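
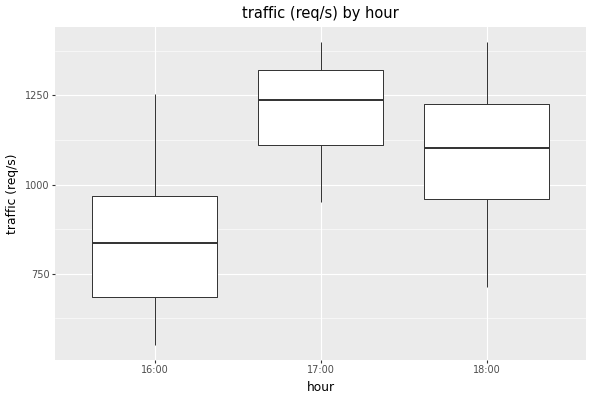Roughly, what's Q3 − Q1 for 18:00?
≈ 300

Q3 ≈ 1250, Q1 ≈ 950; IQR ≈ 300.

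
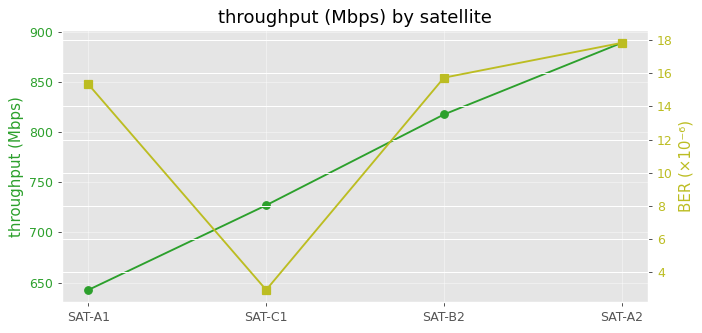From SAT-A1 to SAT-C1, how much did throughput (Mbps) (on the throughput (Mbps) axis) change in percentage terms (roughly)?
SAT-A1 ≈ 650, SAT-C1 ≈ 725; (725 − 650) / 650 ≈ +11.5%.

≈ +11.5%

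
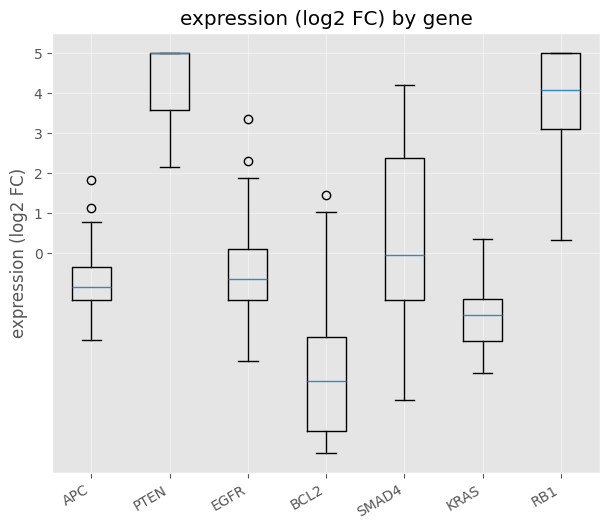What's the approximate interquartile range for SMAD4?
≈ 3

Q3 ≈ 2, Q1 ≈ -1; IQR ≈ 3.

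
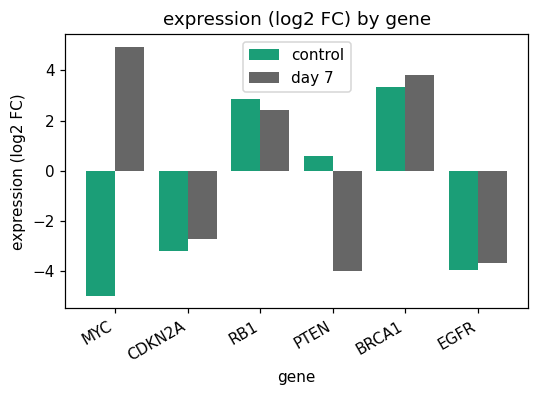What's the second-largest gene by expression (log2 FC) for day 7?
Top 3 for day 7: MYC ≈ 5, BRCA1 ≈ 4, RB1 ≈ 2.

BRCA1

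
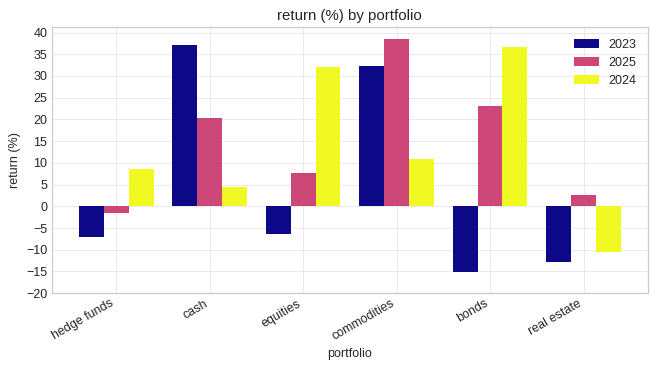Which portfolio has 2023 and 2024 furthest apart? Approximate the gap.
bonds: 2023 ≈ -15, 2024 ≈ 35 → gap ≈ 50. Next-largest (equities) is only ≈ 35.

bonds, ≈ 50 %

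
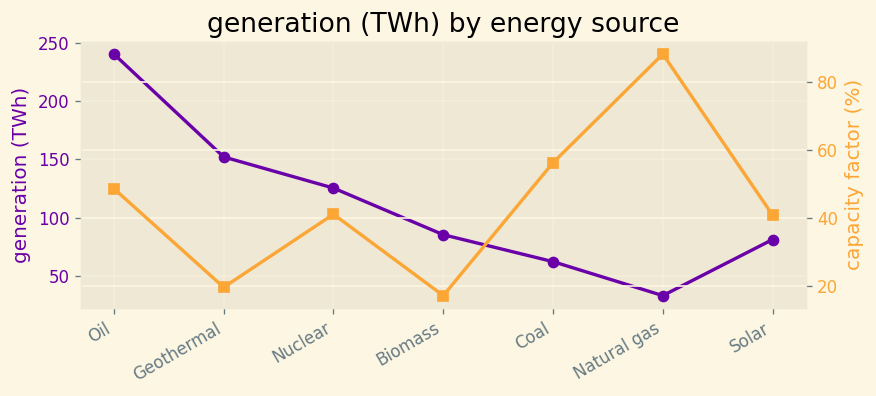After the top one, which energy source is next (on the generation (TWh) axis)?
Top 3 (on the generation (TWh) axis): Oil ≈ 240, Geothermal ≈ 160, Nuclear ≈ 120.

Geothermal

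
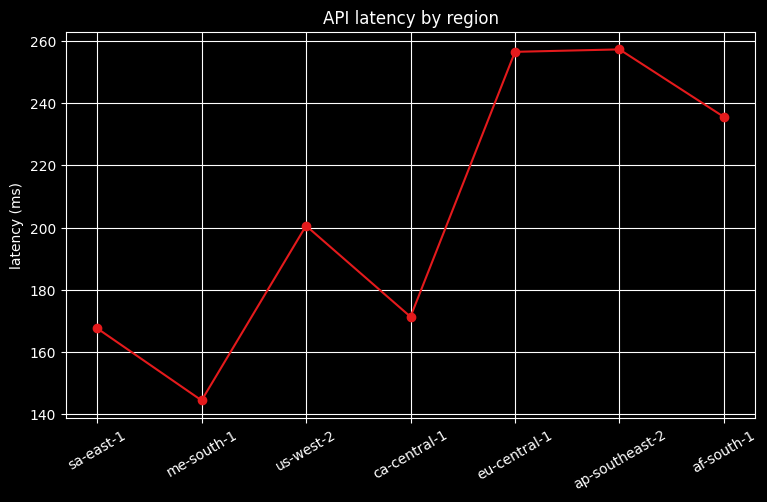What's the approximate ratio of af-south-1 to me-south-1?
af-south-1 ≈ 240, me-south-1 ≈ 140; 240/140 ≈ 1.71.

≈ 1.71×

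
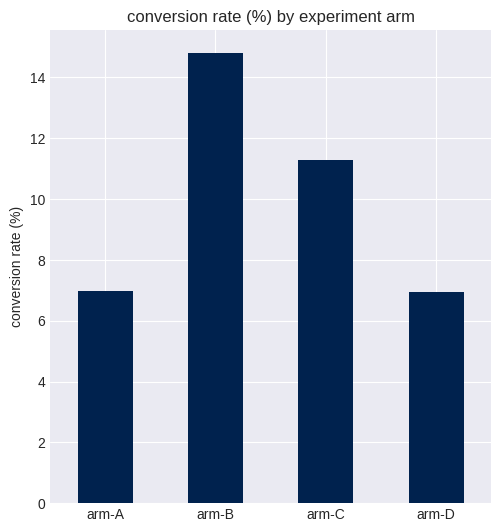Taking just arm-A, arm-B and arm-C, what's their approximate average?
(6 + 14 + 12) / 3 ≈ 11.

≈ 11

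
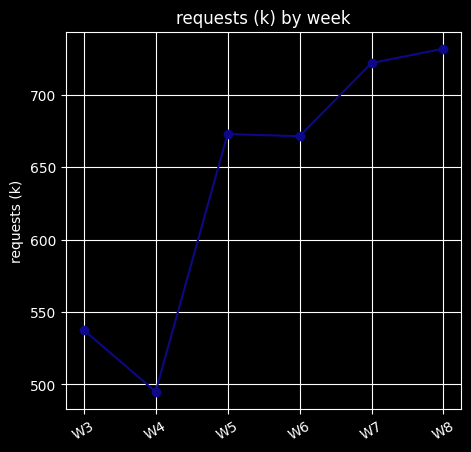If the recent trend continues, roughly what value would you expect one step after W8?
≈ 770

Last three: 680, 720, 740 → slope ≈ 30/step → next ≈ 770.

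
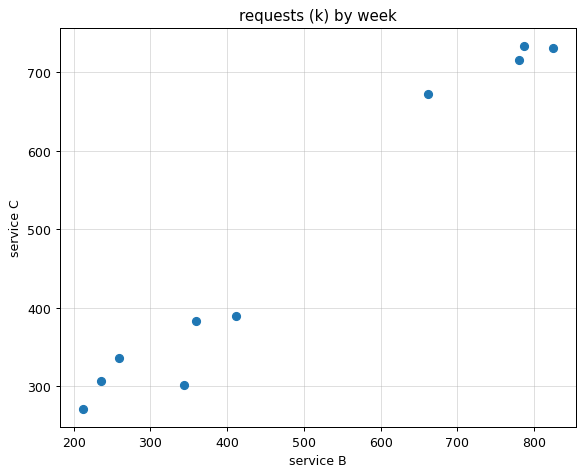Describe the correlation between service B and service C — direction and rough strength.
positive, strong

Points are positively correlated; strong (|r| ≈ 1.0).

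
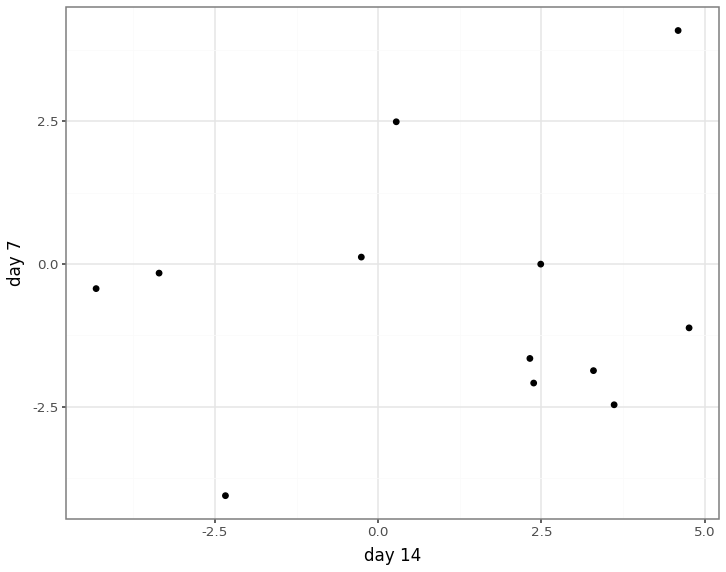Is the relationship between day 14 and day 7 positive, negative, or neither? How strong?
no clear correlation

Points are roughly uncorrelated; weak (|r| ≈ 0.1).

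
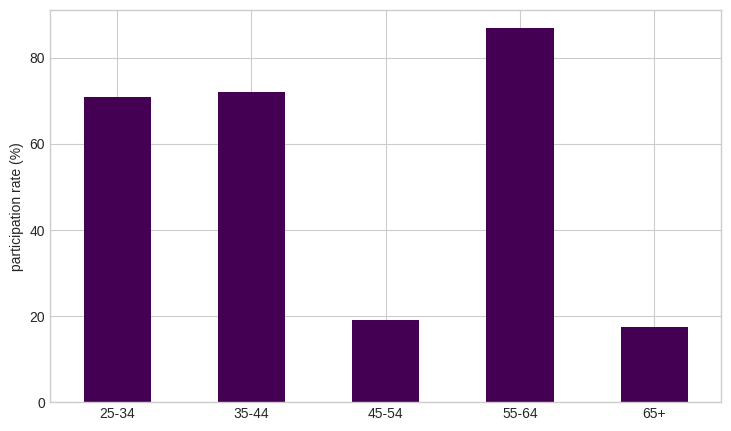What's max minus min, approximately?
≈ 70

Max 55-64 ≈ 90, min 65+ ≈ 20; range ≈ 70.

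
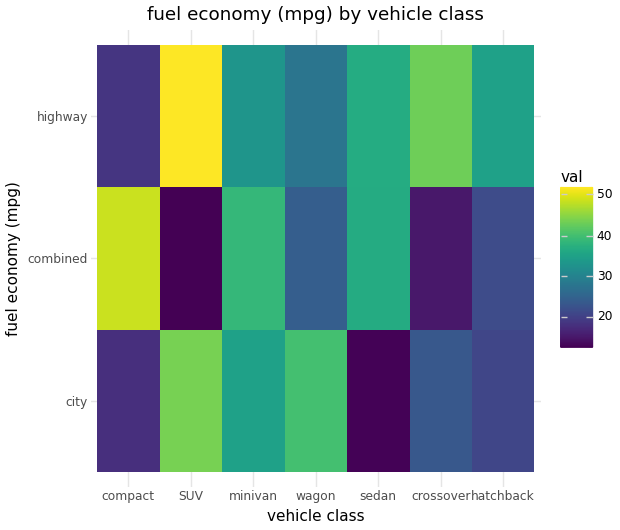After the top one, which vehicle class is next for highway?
Top 3 for highway: SUV ≈ 50, crossover ≈ 45, sedan ≈ 35.

crossover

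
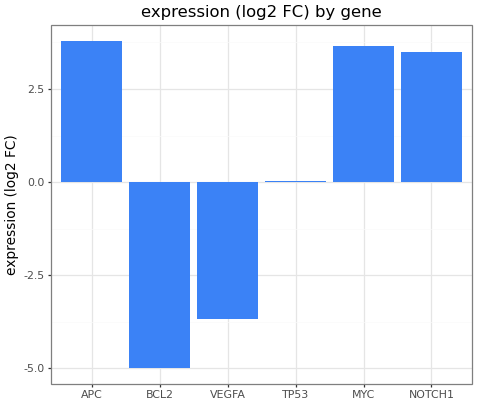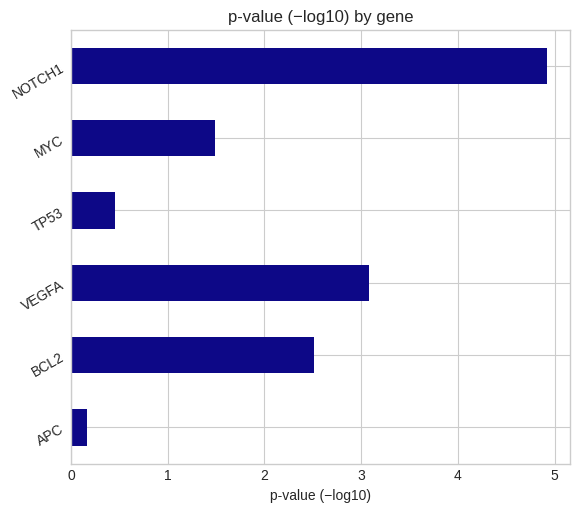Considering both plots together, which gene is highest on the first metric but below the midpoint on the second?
Chart 2 median p-value (−log10) ≈ 2; below-median genes: APC, TP53, MYC. Among those, APC has the highest expression (log2 FC) (≈ 4).

APC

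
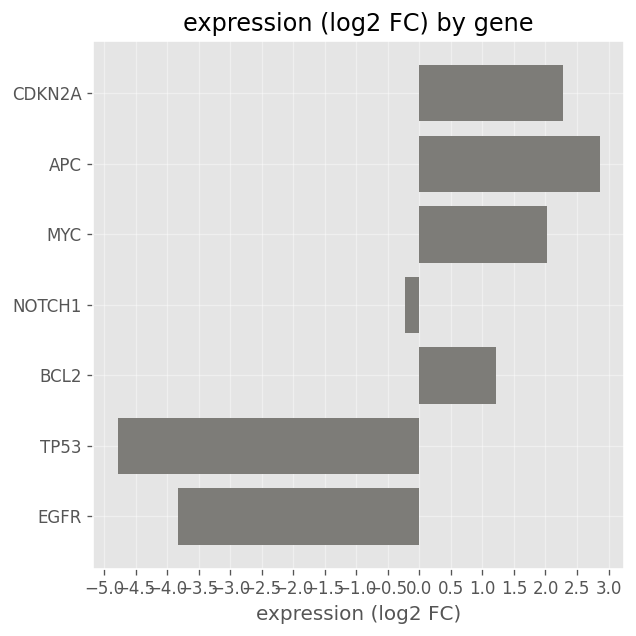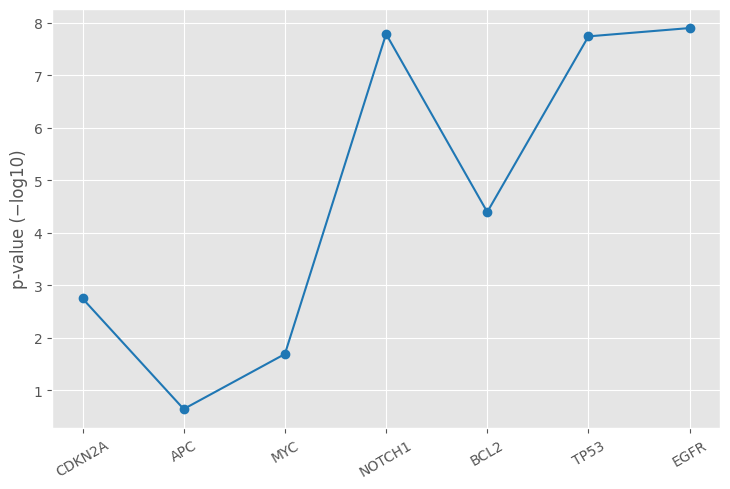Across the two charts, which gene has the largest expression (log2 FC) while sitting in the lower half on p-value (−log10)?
Chart 2 median p-value (−log10) ≈ 4; below-median genes: CDKN2A, APC, MYC. Among those, APC has the highest expression (log2 FC) (≈ 3).

APC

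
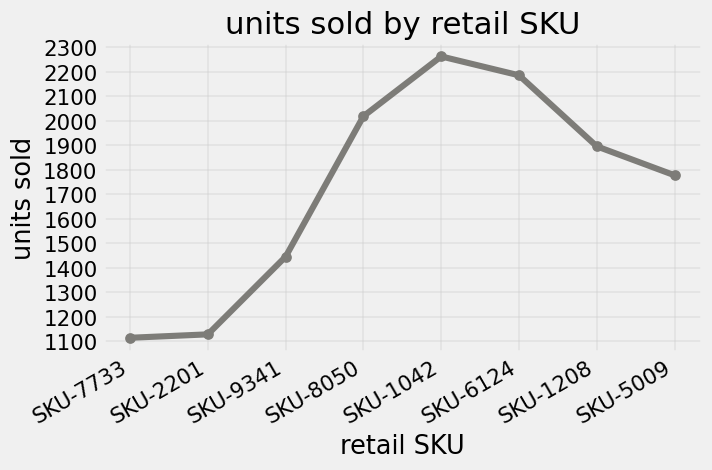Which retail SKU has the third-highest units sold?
Top 4: SKU-1042 ≈ 2300, SKU-6124 ≈ 2200, SKU-8050 ≈ 2000, SKU-1208 ≈ 1900.

SKU-8050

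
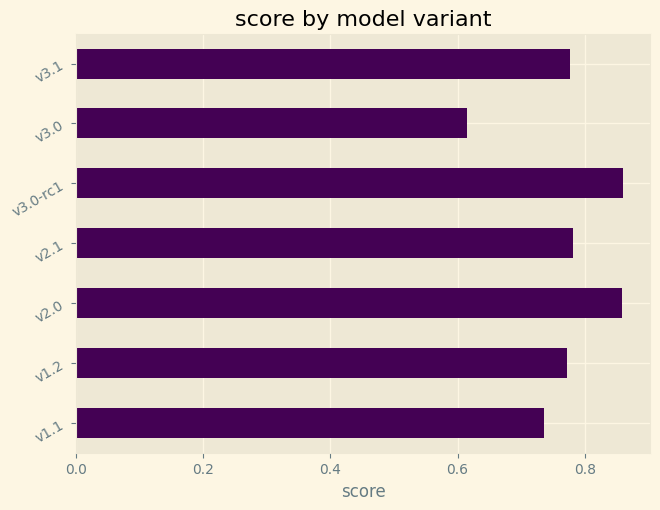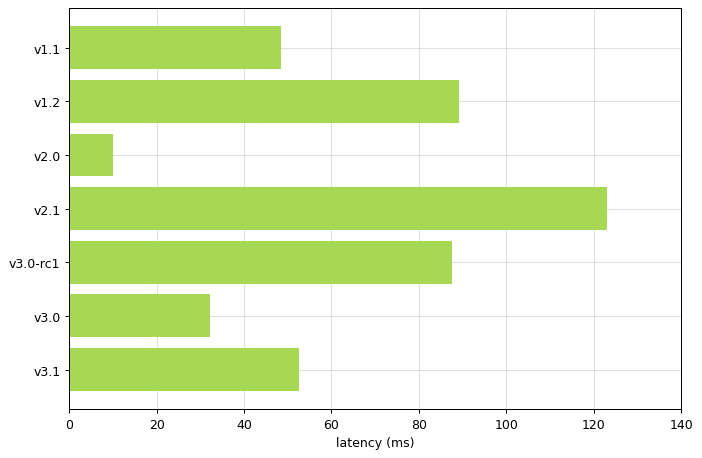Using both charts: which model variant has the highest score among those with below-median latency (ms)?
v2.0

Chart 2 median latency (ms) ≈ 60; below-median model variants: v1.1, v2.0, v3.0. Among those, v2.0 has the highest score (≈ 0.9).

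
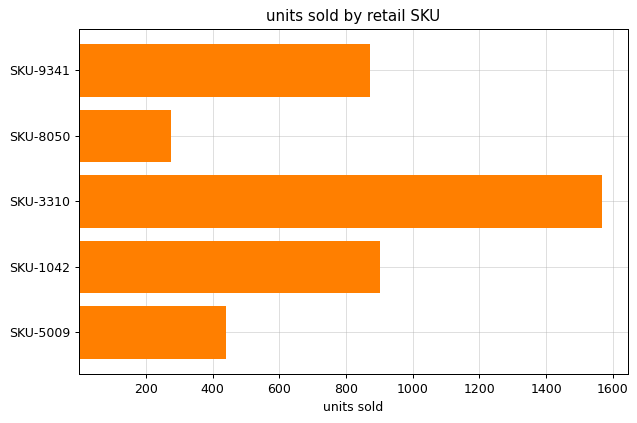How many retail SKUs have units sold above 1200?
1

Above 1200: SKU-3310.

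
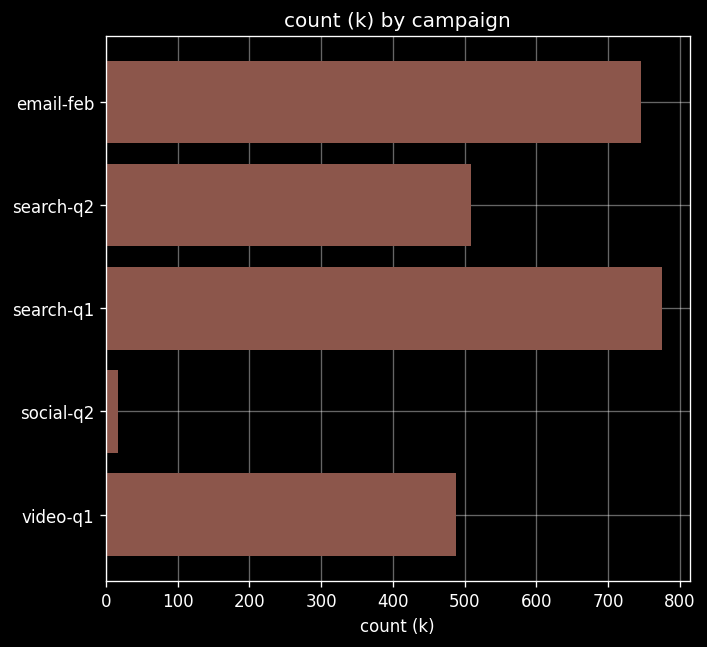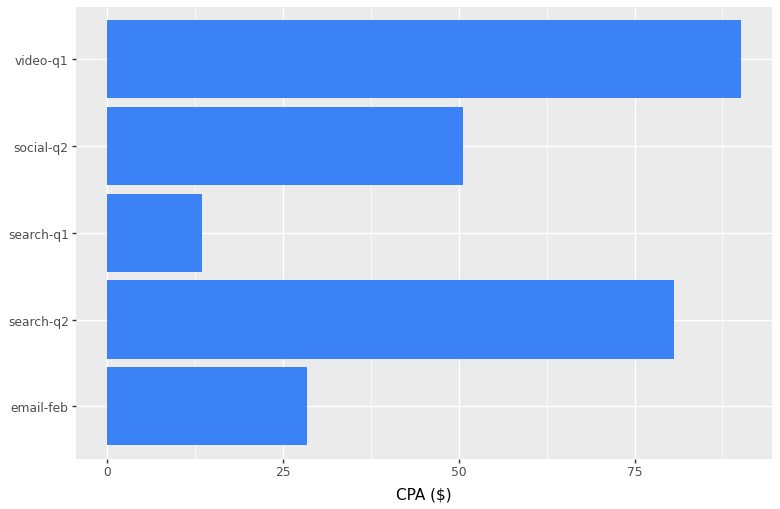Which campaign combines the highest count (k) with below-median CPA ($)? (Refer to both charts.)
search-q1

Chart 2 median CPA ($) ≈ 50; below-median campaigns: email-feb, search-q1. Among those, search-q1 has the highest count (k) (≈ 800).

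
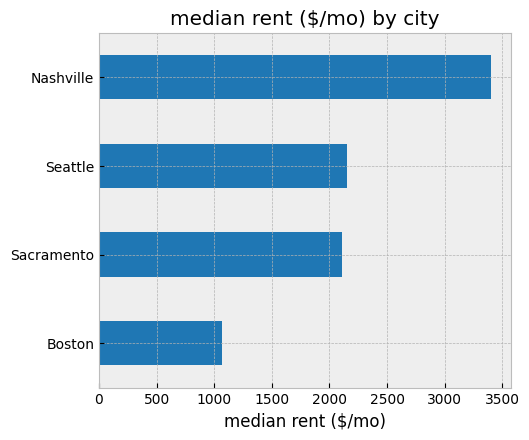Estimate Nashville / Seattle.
≈ 1.75×

Nashville ≈ 3500, Seattle ≈ 2000; 3500/2000 ≈ 1.75.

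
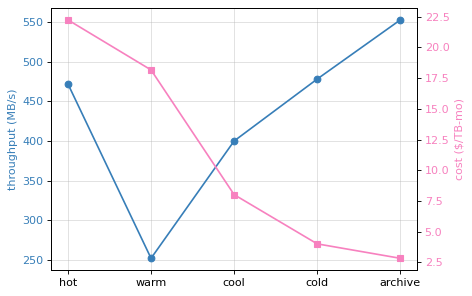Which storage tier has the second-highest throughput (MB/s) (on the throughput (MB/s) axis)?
cold

Top 3 (on the throughput (MB/s) axis): archive ≈ 550, cold ≈ 500, hot ≈ 450.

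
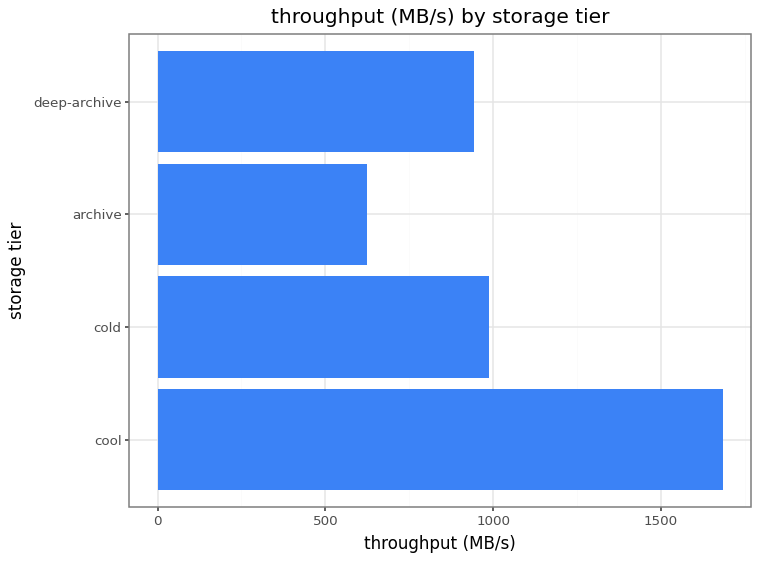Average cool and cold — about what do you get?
(1600 + 1000) / 2 ≈ 1300.

≈ 1300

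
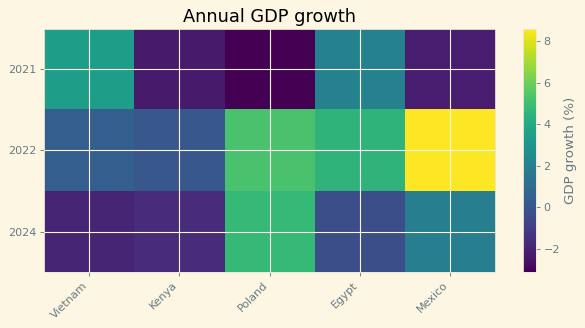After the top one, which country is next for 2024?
Mexico

Top 3 for 2024: Poland ≈ 5, Mexico ≈ 2, Egypt ≈ 0.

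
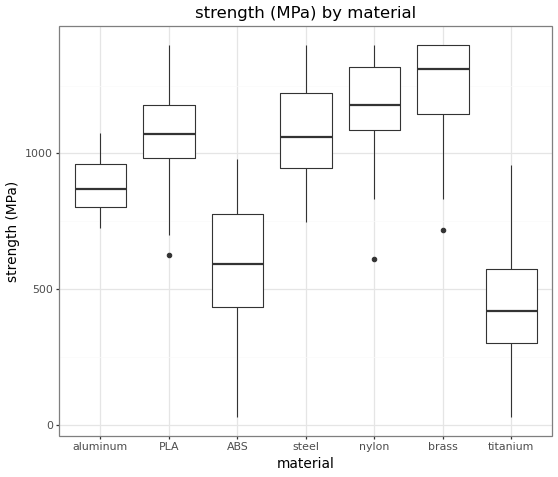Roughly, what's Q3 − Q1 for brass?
≈ 300

Q3 ≈ 1400, Q1 ≈ 1100; IQR ≈ 300.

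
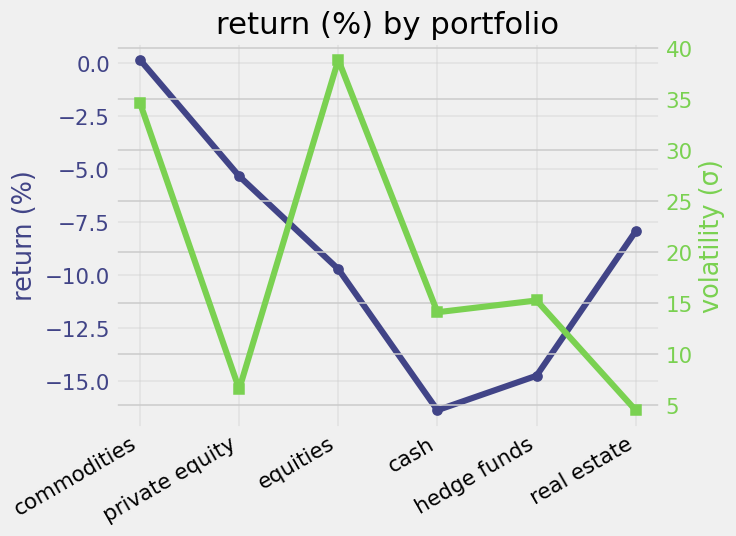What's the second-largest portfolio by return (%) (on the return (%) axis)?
private equity

Top 3 (on the return (%) axis): commodities ≈ 0, private equity ≈ -6, real estate ≈ -8.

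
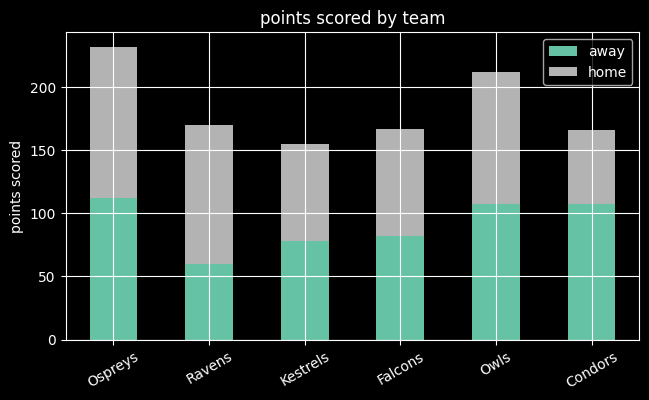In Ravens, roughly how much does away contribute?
away top ≈ 60, bottom ≈ 0; segment ≈ 60.

≈ 60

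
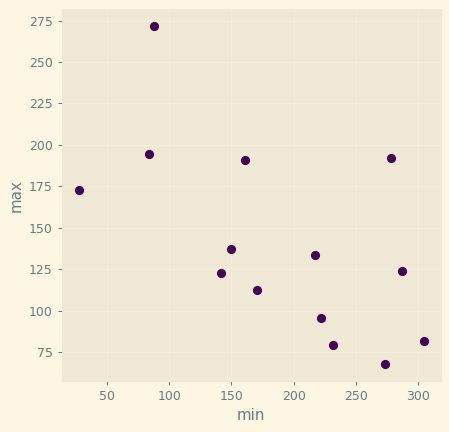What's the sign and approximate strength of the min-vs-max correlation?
negative, moderate

Points are negatively correlated; moderate (|r| ≈ 0.6).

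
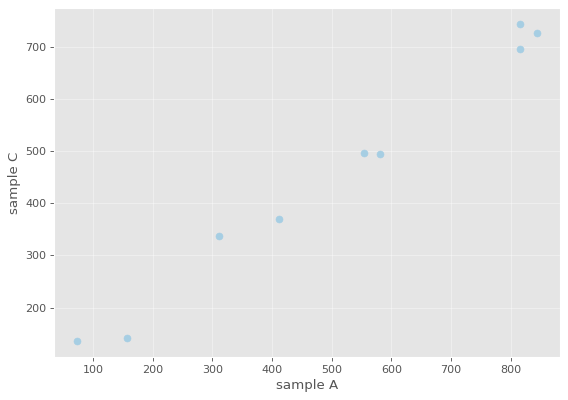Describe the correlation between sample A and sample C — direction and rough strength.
positive, strong

Points are positively correlated; strong (|r| ≈ 1.0).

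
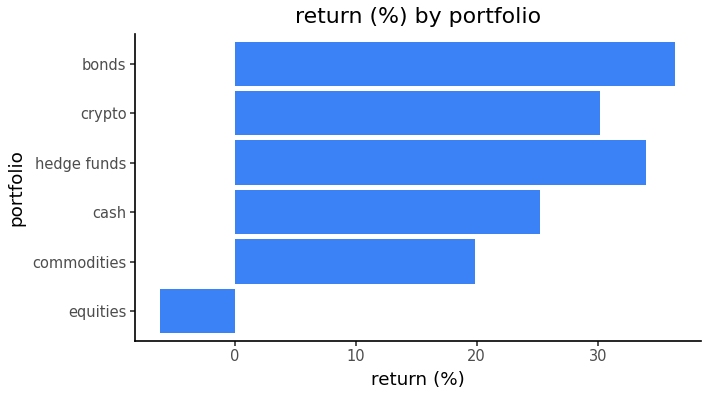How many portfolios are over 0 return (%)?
5

Above 0: commodities, cash, hedge funds, crypto, bonds.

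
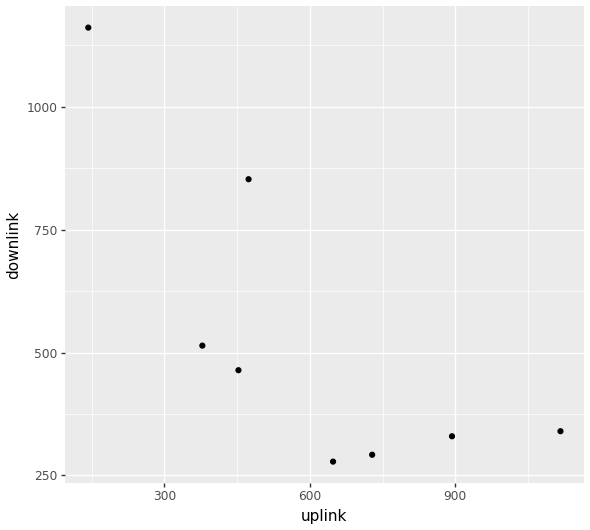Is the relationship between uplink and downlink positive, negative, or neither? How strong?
negative, strong

Points are negatively correlated; strong (|r| ≈ 0.8).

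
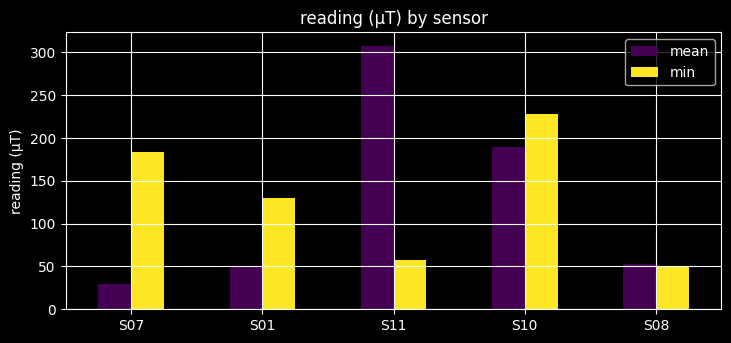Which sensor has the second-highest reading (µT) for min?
Top 3 for min: S10 ≈ 250, S07 ≈ 200, S01 ≈ 150.

S07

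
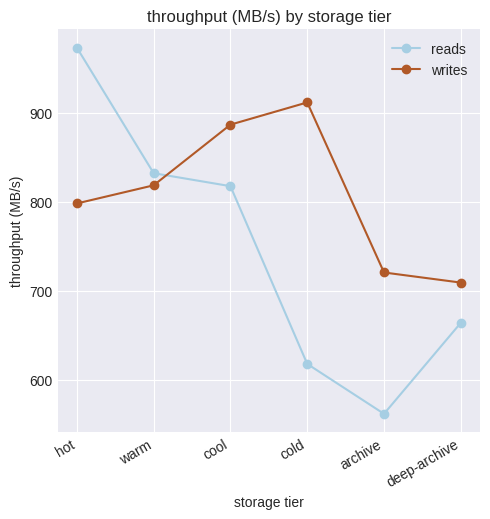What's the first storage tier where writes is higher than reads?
warm: writes ≈ 800 vs reads ≈ 850 (not yet); cool: writes ≈ 900 vs reads ≈ 800 (first crossover).

cool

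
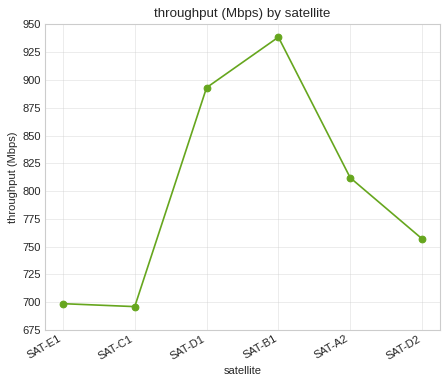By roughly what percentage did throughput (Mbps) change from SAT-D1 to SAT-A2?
≈ -11.1%

SAT-D1 ≈ 900, SAT-A2 ≈ 800; (800 − 900) / 900 ≈ -11.1%.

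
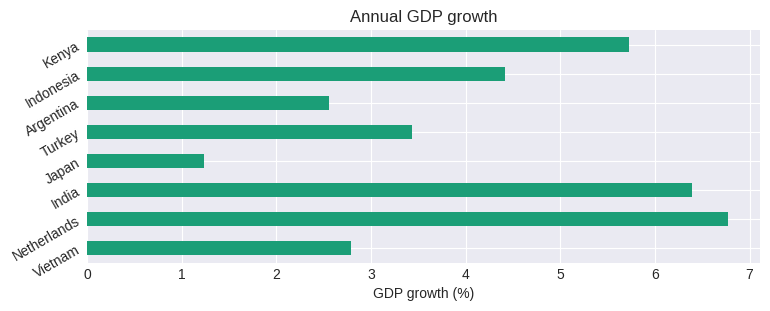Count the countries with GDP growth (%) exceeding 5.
Above 5: Netherlands, India, Kenya.

3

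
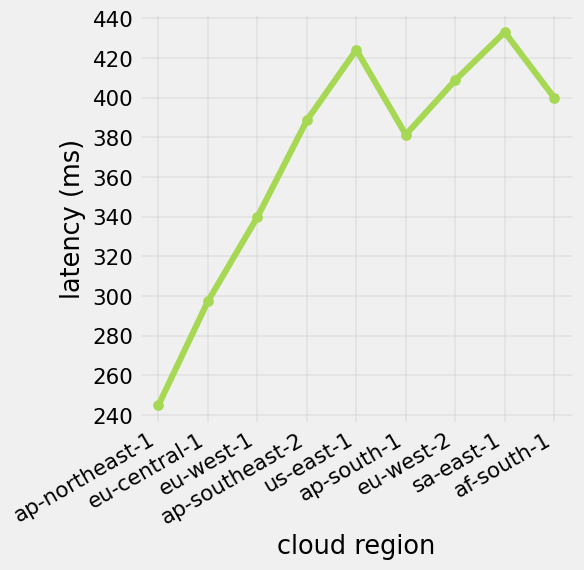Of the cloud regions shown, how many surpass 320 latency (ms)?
7

Above 320: eu-west-1, ap-southeast-2, us-east-1, ap-south-1, eu-west-2, sa-east-1, af-south-1.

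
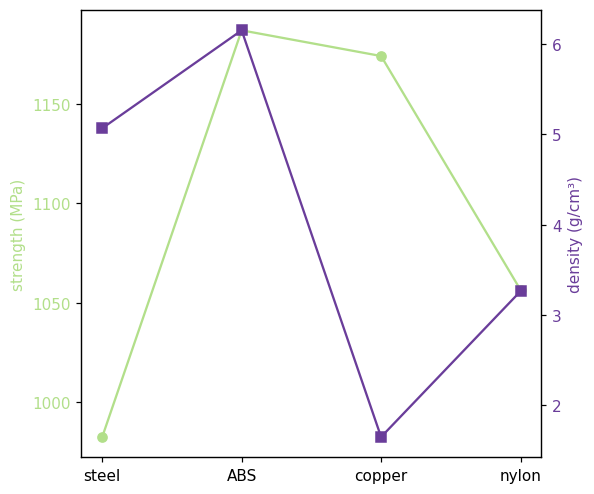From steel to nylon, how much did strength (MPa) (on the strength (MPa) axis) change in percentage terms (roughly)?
steel ≈ 980, nylon ≈ 1060; (1060 − 980) / 980 ≈ +8.2%.

≈ +8.2%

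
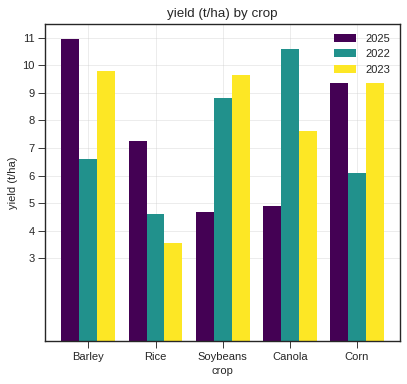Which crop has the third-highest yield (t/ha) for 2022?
Top 4 for 2022: Canola ≈ 11, Soybeans ≈ 9, Barley ≈ 7, Corn ≈ 6.

Barley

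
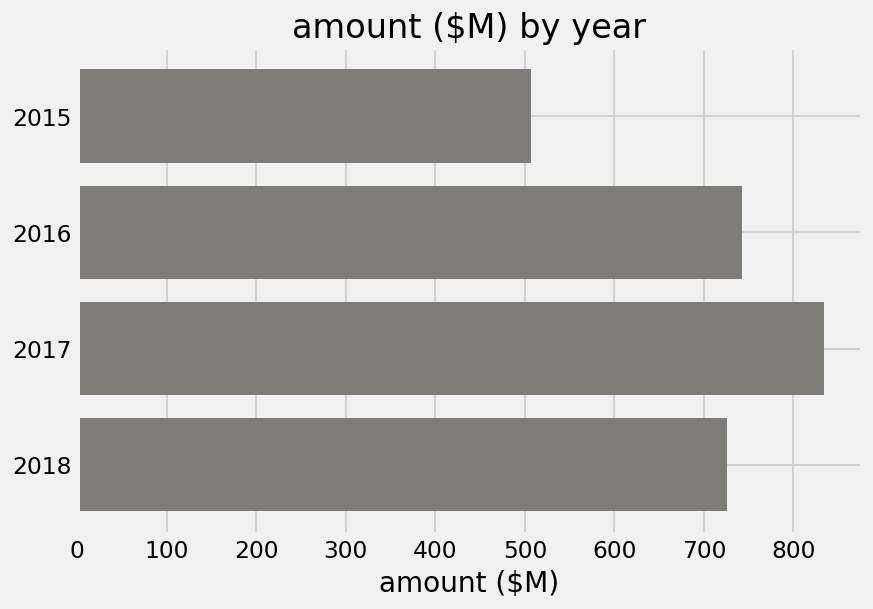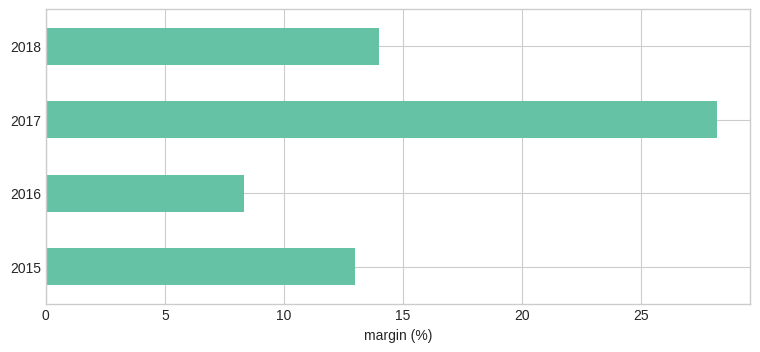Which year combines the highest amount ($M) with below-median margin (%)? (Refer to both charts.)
2016

Chart 2 median margin (%) ≈ 15; below-median years: 2015, 2016. Among those, 2016 has the highest amount ($M) (≈ 700).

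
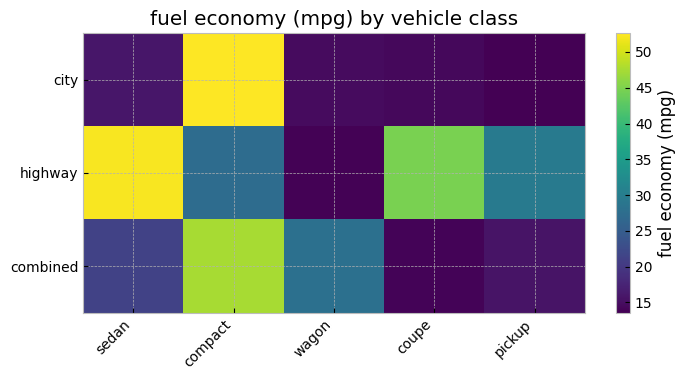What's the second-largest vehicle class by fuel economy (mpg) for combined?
wagon

Top 3 for combined: compact ≈ 50, wagon ≈ 30, sedan ≈ 20.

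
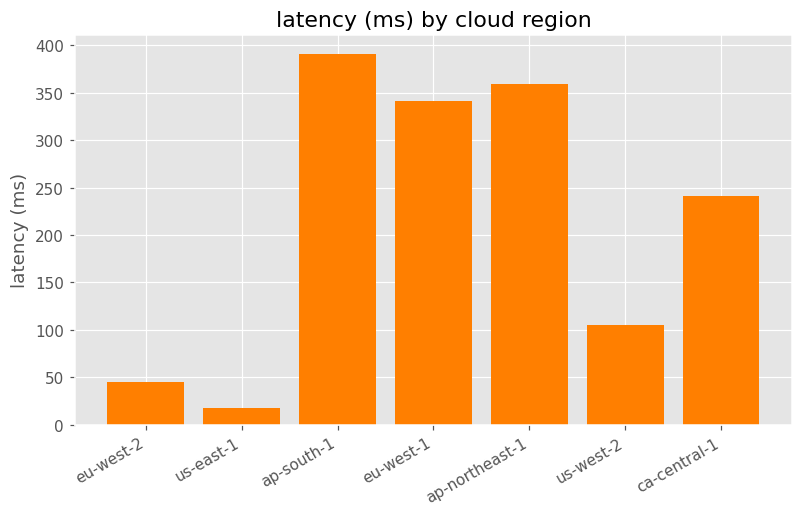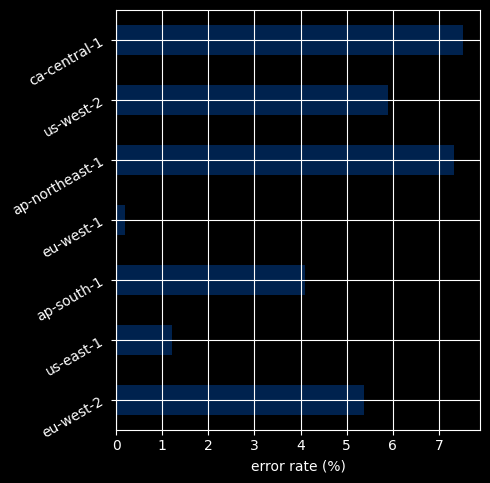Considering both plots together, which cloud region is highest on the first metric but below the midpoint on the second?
ap-south-1

Chart 2 median error rate (%) ≈ 5; below-median cloud regions: us-east-1, ap-south-1, eu-west-1. Among those, ap-south-1 has the highest latency (ms) (≈ 400).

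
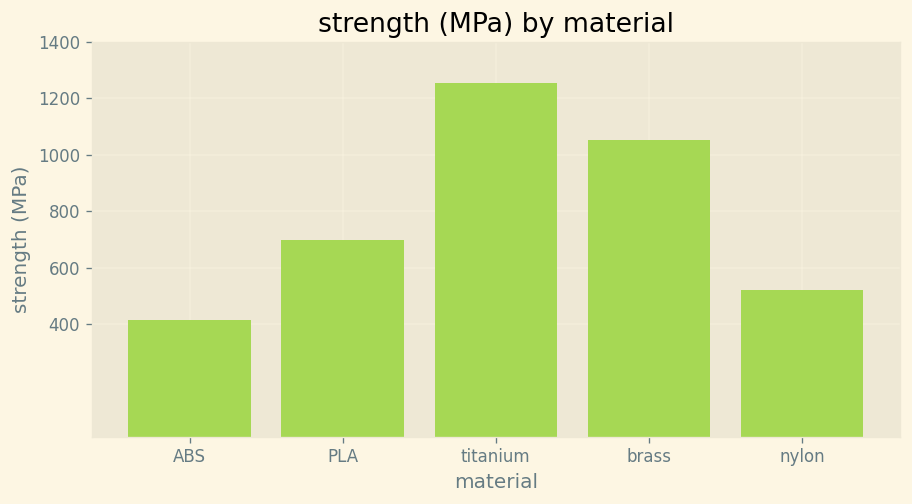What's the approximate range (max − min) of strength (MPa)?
Max titanium ≈ 1200, min ABS ≈ 400; range ≈ 800.

≈ 800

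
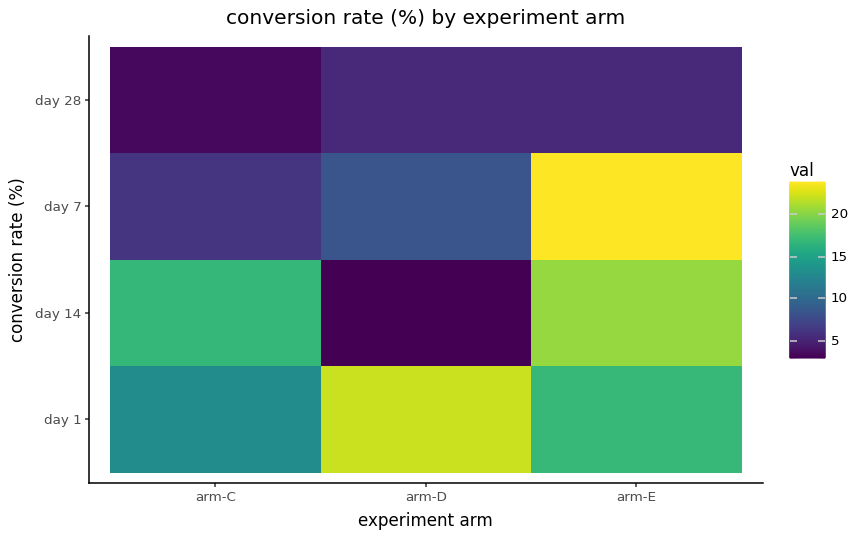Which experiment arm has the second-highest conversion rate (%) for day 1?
arm-E

Top 3 for day 1: arm-D ≈ 22, arm-E ≈ 18, arm-C ≈ 14.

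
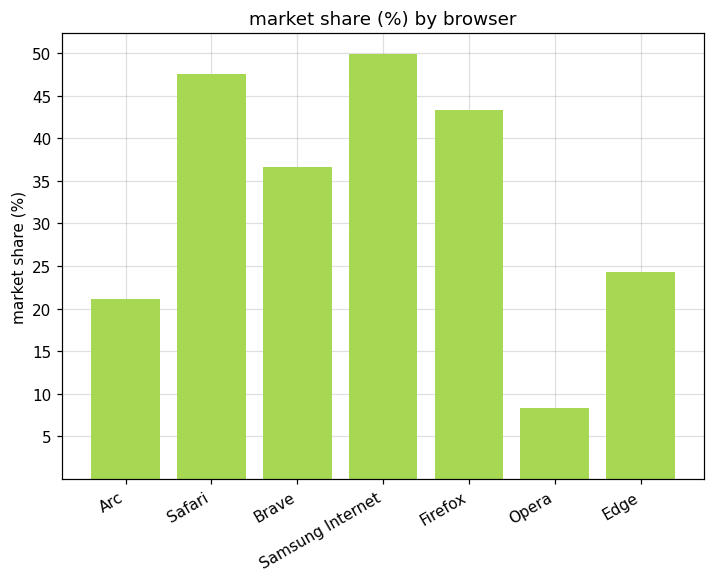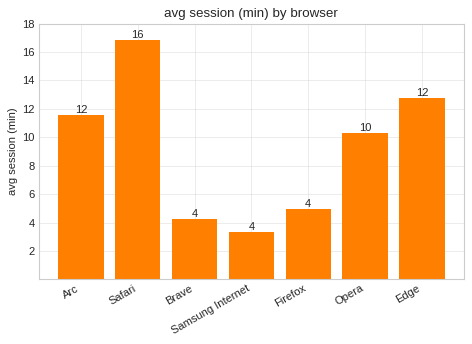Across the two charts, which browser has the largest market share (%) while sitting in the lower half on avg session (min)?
Chart 2 median avg session (min) ≈ 10; below-median browsers: Brave, Samsung Internet, Firefox. Among those, Samsung Internet has the highest market share (%) (≈ 50).

Samsung Internet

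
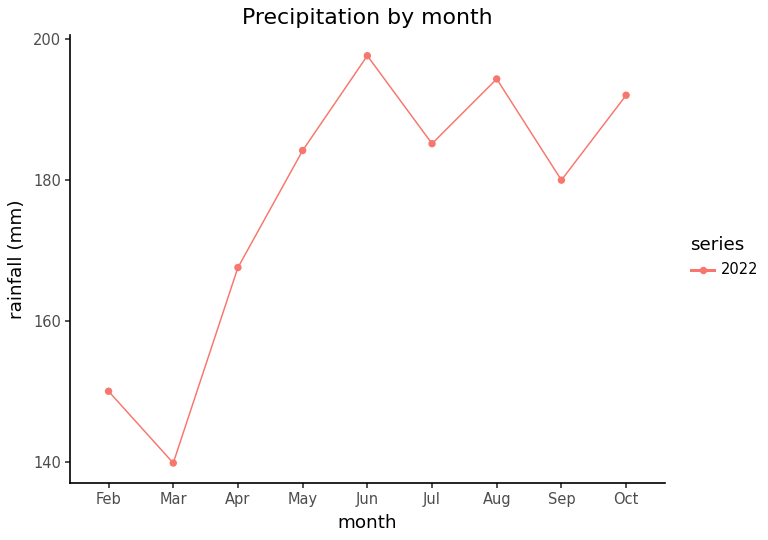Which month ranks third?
Top 4: Jun ≈ 200, Aug ≈ 195, Oct ≈ 190, Jul ≈ 185.

Oct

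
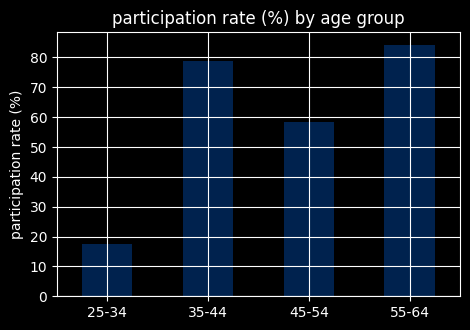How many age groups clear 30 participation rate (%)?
3

Above 30: 35-44, 45-54, 55-64.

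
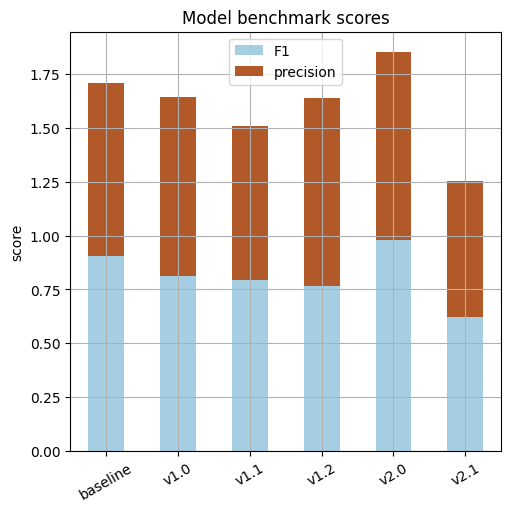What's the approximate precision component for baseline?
≈ 0.8

precision top ≈ 1.8, bottom ≈ 1.0; segment ≈ 0.8.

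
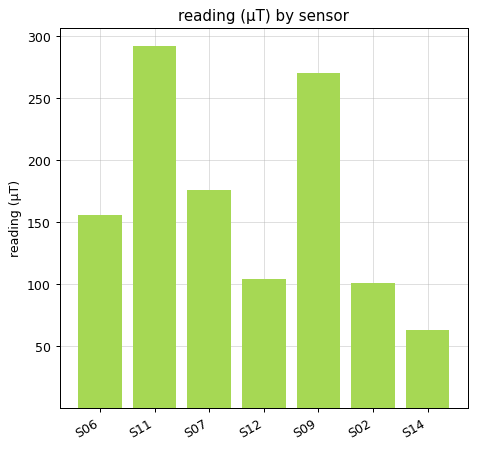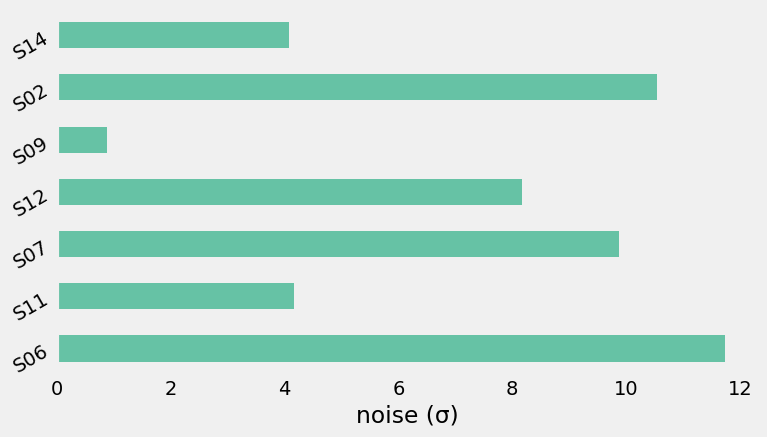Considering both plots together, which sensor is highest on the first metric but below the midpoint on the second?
Chart 2 median noise (σ) ≈ 8; below-median sensors: S11, S09, S14. Among those, S11 has the highest reading (µT) (≈ 300).

S11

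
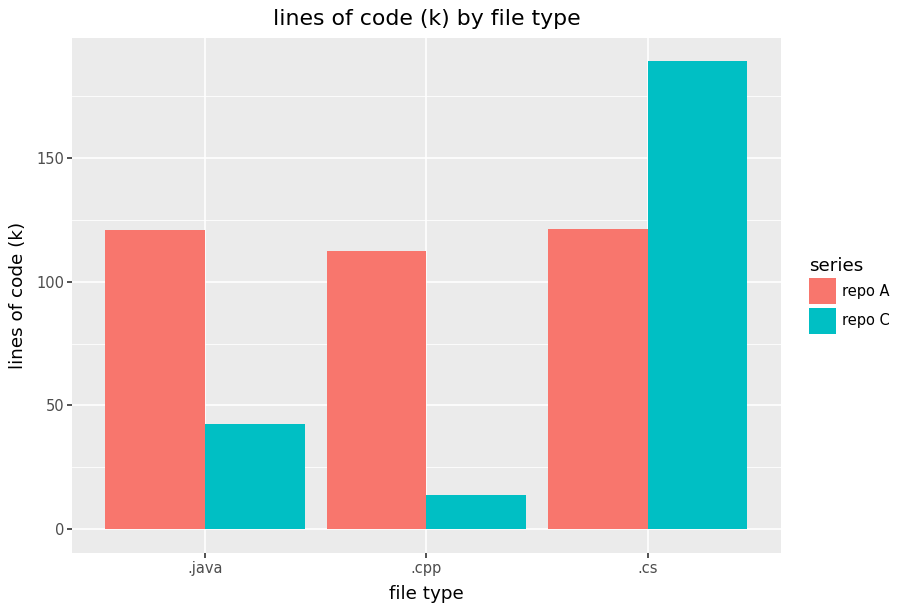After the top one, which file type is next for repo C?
Top 3 for repo C: .cs ≈ 180, .java ≈ 40, .cpp ≈ 20.

.java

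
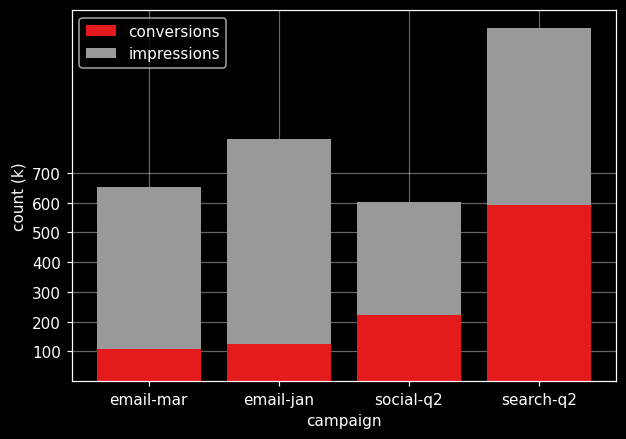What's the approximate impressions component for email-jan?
≈ 700

impressions top ≈ 800, bottom ≈ 100; segment ≈ 700.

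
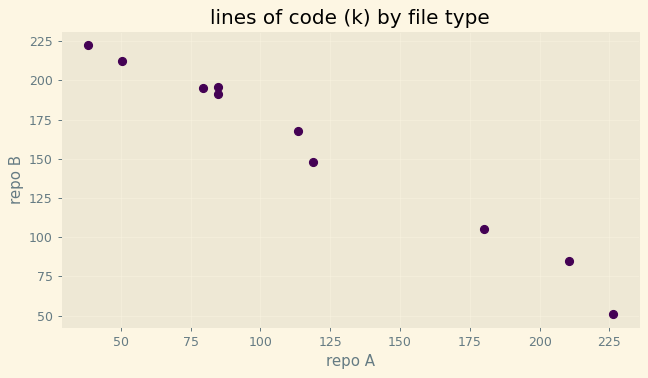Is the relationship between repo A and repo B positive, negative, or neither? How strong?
Points are negatively correlated; strong (|r| ≈ 1.0).

negative, strong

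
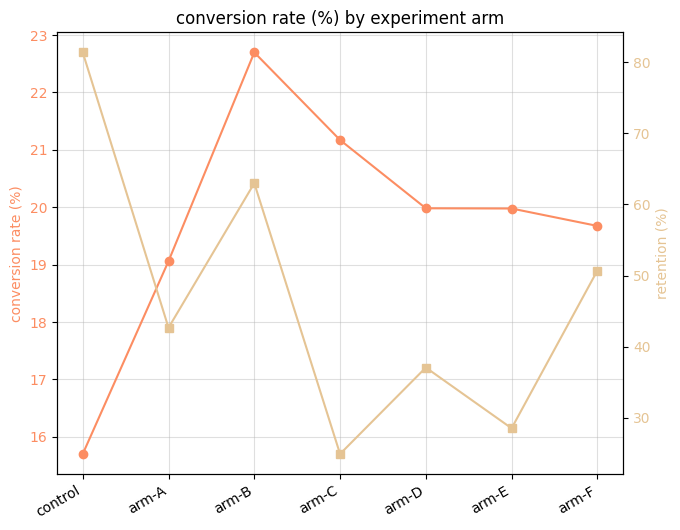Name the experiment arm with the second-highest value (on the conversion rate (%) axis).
Top 3 (on the conversion rate (%) axis): arm-B ≈ 23, arm-C ≈ 21, arm-D ≈ 20.

arm-C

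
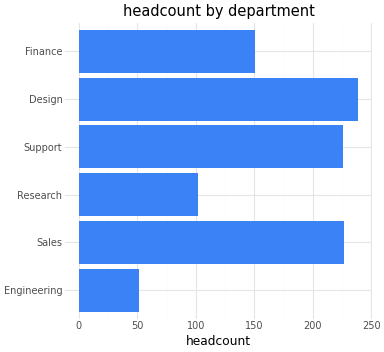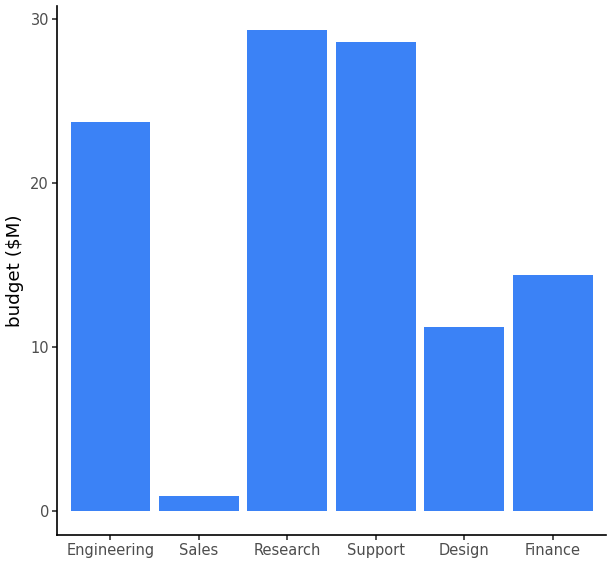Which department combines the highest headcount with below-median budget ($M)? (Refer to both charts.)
Chart 2 median budget ($M) ≈ 20; below-median departments: Sales, Design, Finance. Among those, Design has the highest headcount (≈ 250).

Design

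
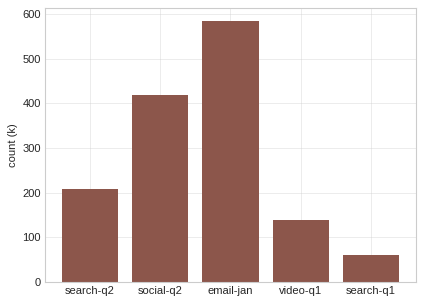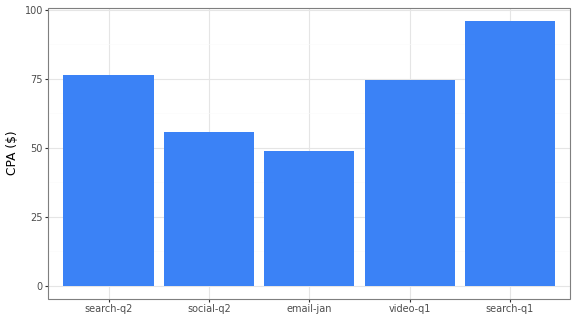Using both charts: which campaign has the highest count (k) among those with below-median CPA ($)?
email-jan

Chart 2 median CPA ($) ≈ 70; below-median campaigns: social-q2, email-jan. Among those, email-jan has the highest count (k) (≈ 600).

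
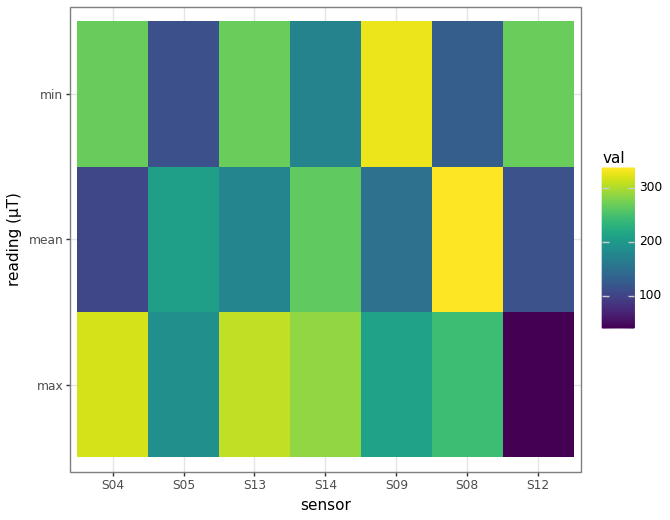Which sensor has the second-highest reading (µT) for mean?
S14

Top 3 for mean: S08 ≈ 350, S14 ≈ 275, S05 ≈ 200.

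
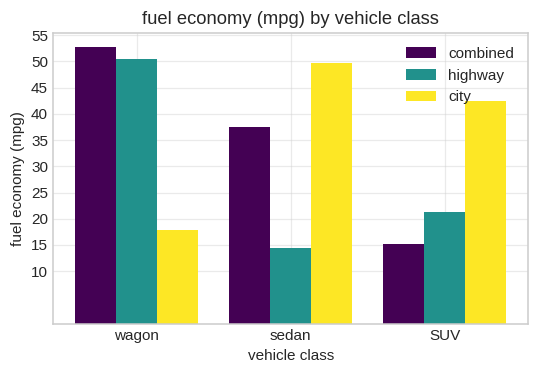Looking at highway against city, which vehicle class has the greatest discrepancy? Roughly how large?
sedan: highway ≈ 15, city ≈ 50 → gap ≈ 35. Next-largest (wagon) is only ≈ 30.

sedan, ≈ 35 mpg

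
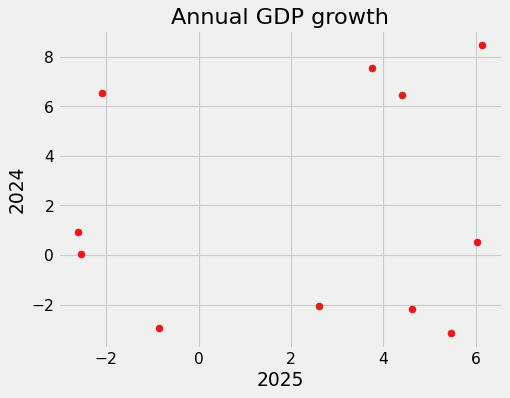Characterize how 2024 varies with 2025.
Points are roughly uncorrelated; weak (|r| ≈ 0.1).

no clear correlation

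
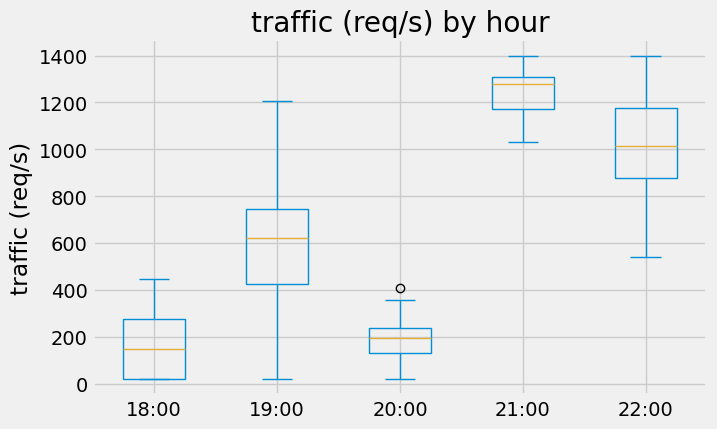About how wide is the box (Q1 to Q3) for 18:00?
≈ 300

Q3 ≈ 300, Q1 ≈ 0; IQR ≈ 300.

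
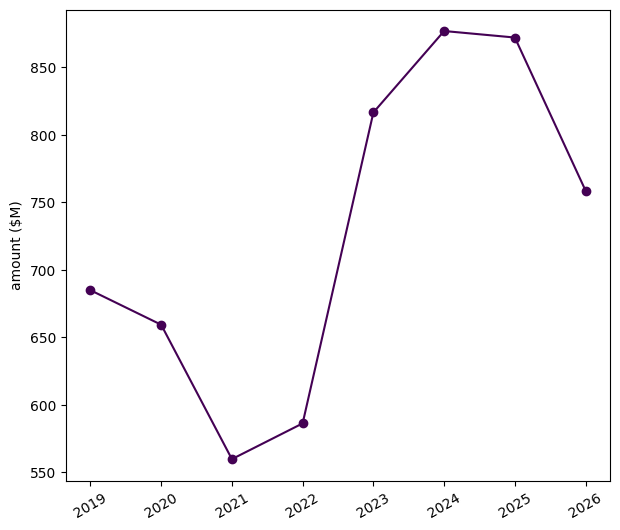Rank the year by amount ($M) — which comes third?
Top 4: 2024 ≈ 900, 2025 ≈ 850, 2023 ≈ 800, 2026 ≈ 750.

2023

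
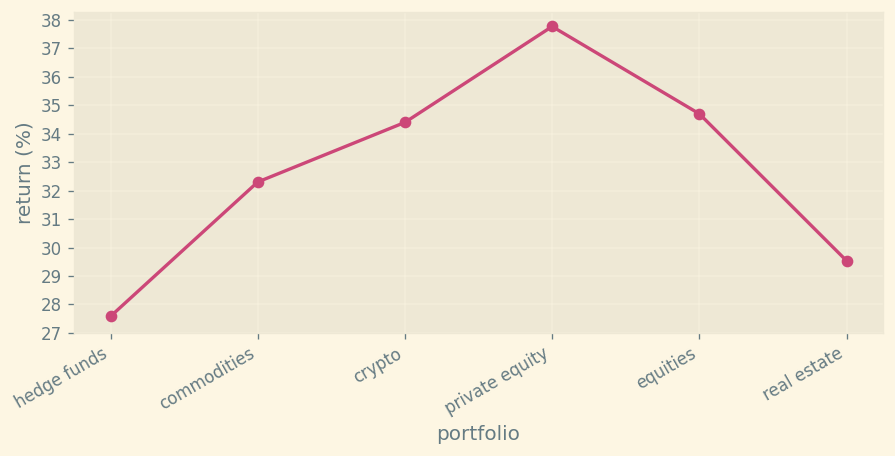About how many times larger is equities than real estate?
equities ≈ 35, real estate ≈ 30; 35/30 ≈ 1.17.

≈ 1.17×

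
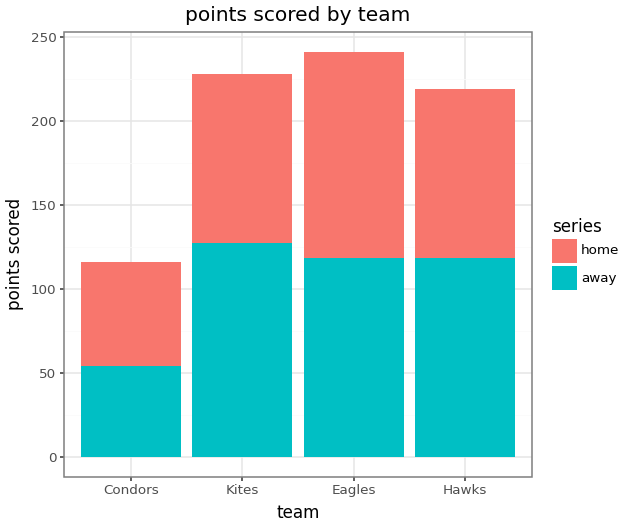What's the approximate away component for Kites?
away top ≈ 125, bottom ≈ 0; segment ≈ 125.

≈ 125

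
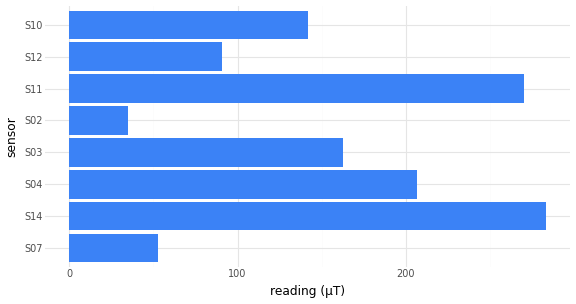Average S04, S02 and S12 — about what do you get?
(200 + 25 + 100) / 3 ≈ 108.

≈ 108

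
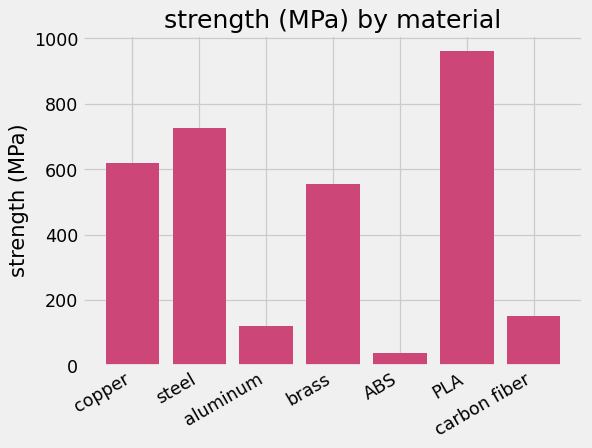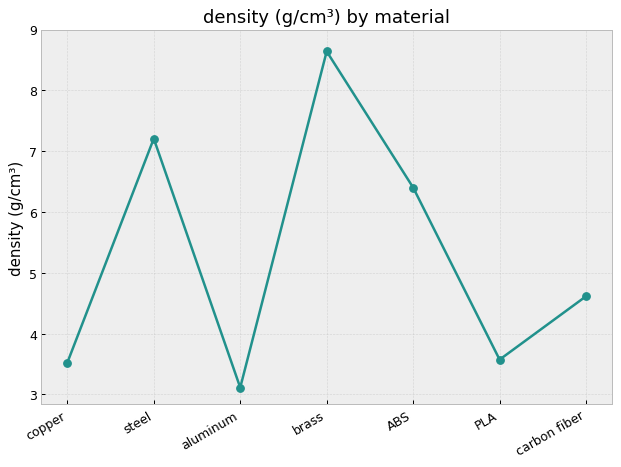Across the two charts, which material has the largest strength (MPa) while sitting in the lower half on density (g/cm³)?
PLA

Chart 2 median density (g/cm³) ≈ 5; below-median materials: copper, aluminum, PLA. Among those, PLA has the highest strength (MPa) (≈ 1000).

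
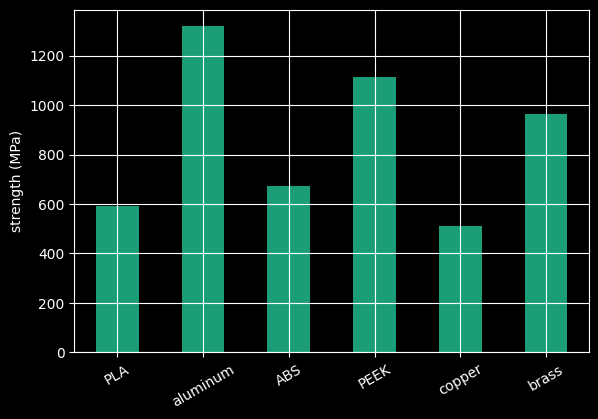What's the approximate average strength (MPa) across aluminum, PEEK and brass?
≈ 1200

(1400 + 1200 + 1000) / 3 ≈ 1200.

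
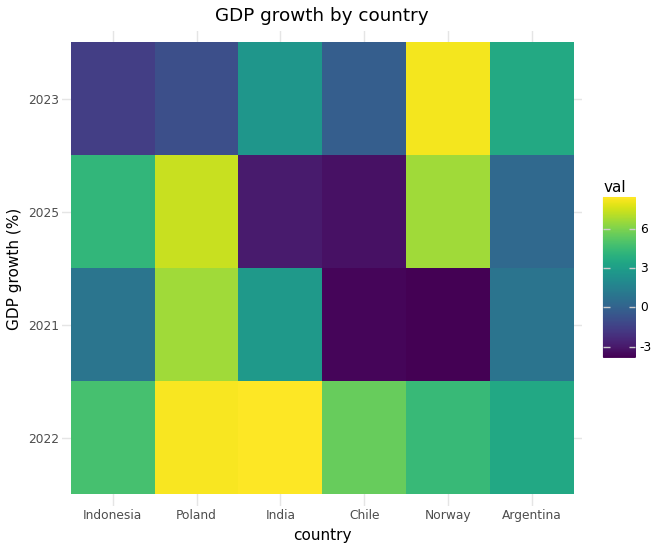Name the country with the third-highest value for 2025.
Top 4 for 2025: Poland ≈ 8, Norway ≈ 6, Indonesia ≈ 4, Argentina ≈ 0.

Indonesia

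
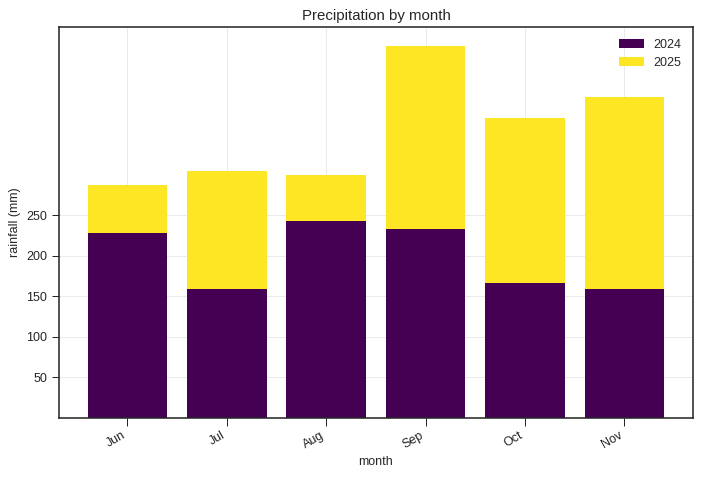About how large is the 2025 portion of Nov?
2025 top ≈ 400, bottom ≈ 150; segment ≈ 250.

≈ 250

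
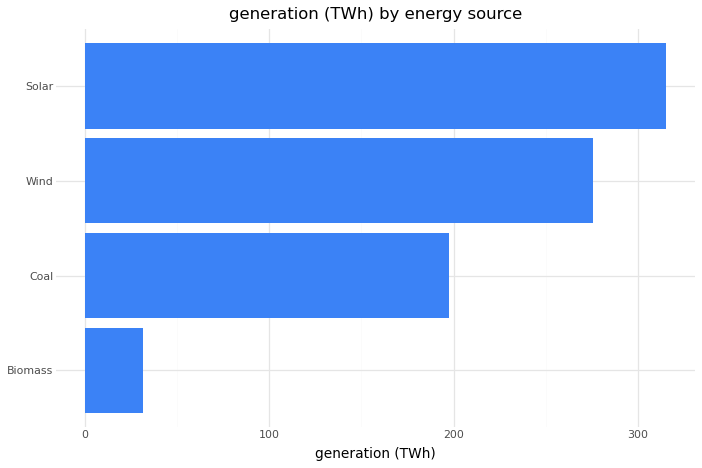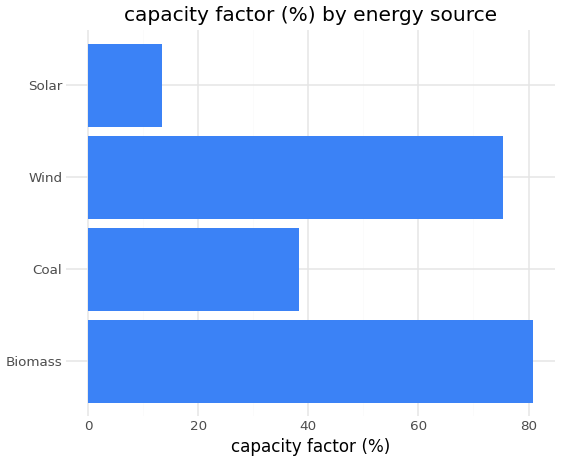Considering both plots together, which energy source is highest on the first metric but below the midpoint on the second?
Chart 2 median capacity factor (%) ≈ 60; below-median energy sources: Coal, Solar. Among those, Solar has the highest generation (TWh) (≈ 300).

Solar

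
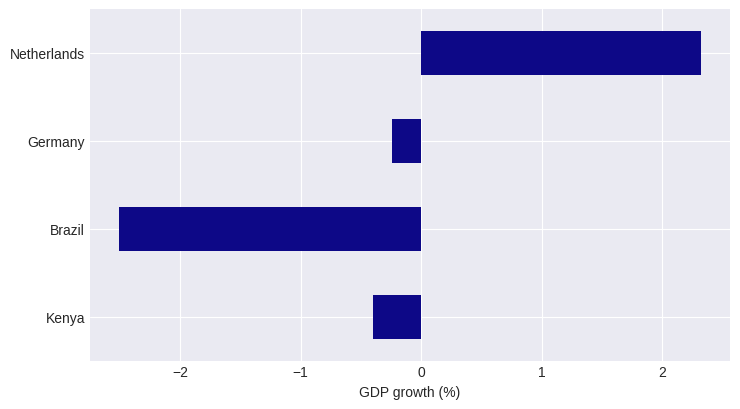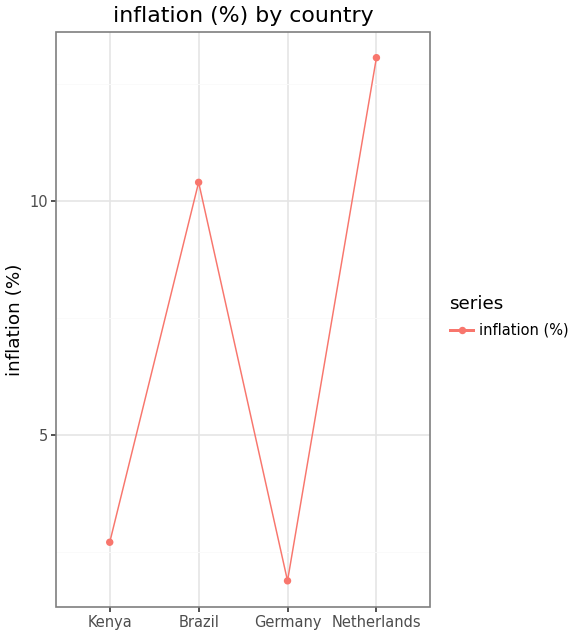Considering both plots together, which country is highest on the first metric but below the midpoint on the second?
Germany

Chart 2 median inflation (%) ≈ 6; below-median countries: Kenya, Germany. Among those, Germany has the highest GDP growth (%) (≈ 0).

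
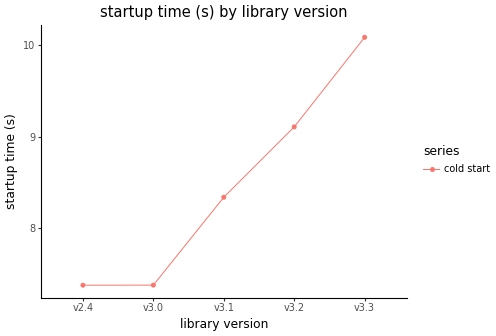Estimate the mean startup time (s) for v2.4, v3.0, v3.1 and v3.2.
≈ 8.12

(7.5 + 7.5 + 8.5 + 9.0) / 4 ≈ 8.12.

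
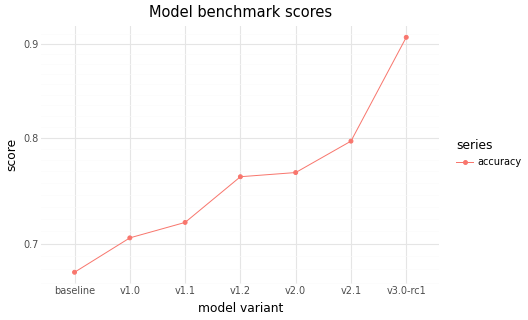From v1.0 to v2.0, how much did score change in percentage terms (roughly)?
≈ +8.6%

v1.0 ≈ 0.70, v2.0 ≈ 0.76; (0.76 − 0.70) / 0.70 ≈ +8.6%.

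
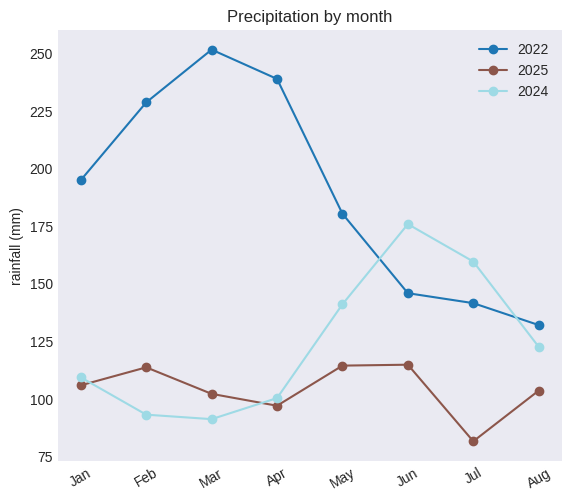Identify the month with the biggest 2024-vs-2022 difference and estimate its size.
Mar: 2024 ≈ 100, 2022 ≈ 260 → gap ≈ 160. Next-largest (Apr) is only ≈ 140.

Mar, ≈ 160 mm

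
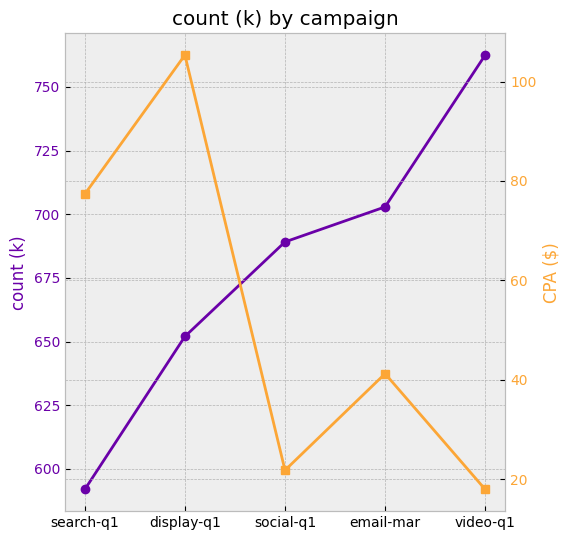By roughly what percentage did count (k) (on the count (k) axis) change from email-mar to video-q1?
email-mar ≈ 700, video-q1 ≈ 760; (760 − 700) / 700 ≈ +8.6%.

≈ +8.6%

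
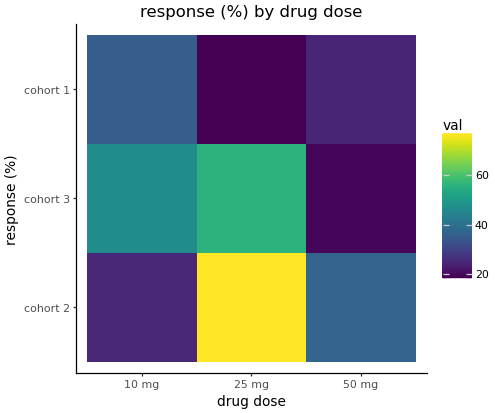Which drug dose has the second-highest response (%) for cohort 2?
50 mg

Top 3 for cohort 2: 25 mg ≈ 75, 50 mg ≈ 35, 10 mg ≈ 25.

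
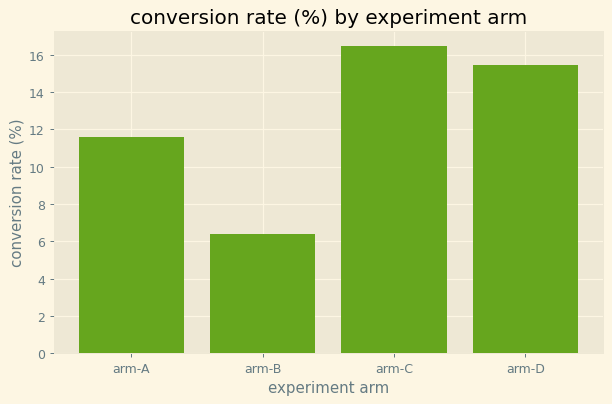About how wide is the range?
Max arm-C ≈ 16, min arm-B ≈ 6; range ≈ 10.

≈ 10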